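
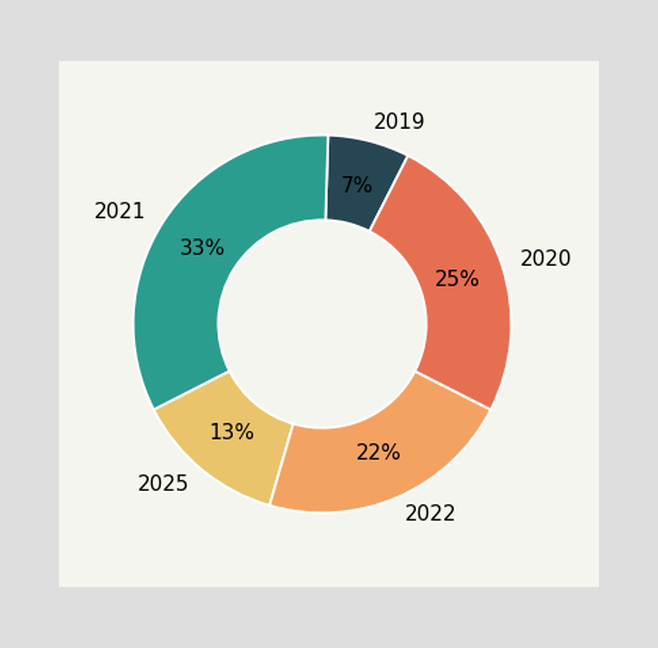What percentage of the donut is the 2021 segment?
33%

The 2021 segment takes up 33% of the ring.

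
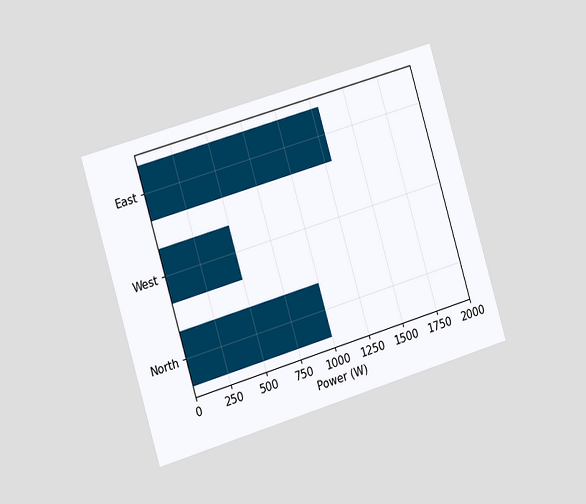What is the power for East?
1300W

The chart is tilted about 17° counter-clockwise and viewed slightly from the left. Reading along the chart's x-axis, the East bar reaches 1300W.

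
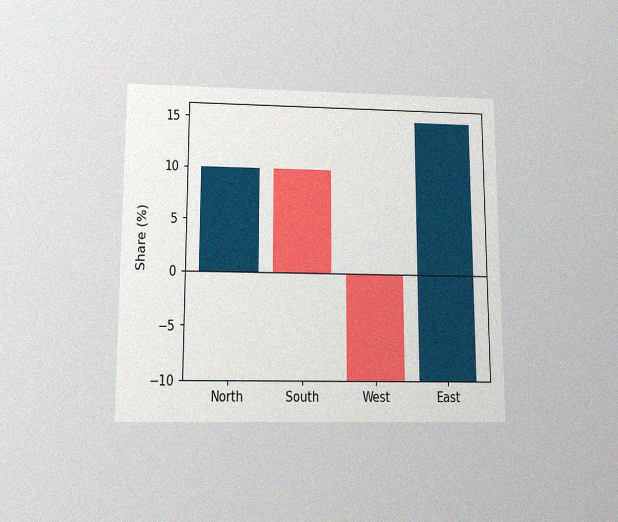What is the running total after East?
The chart is viewed slightly from below, with some photo noise. After East the running total reaches 15%.

15%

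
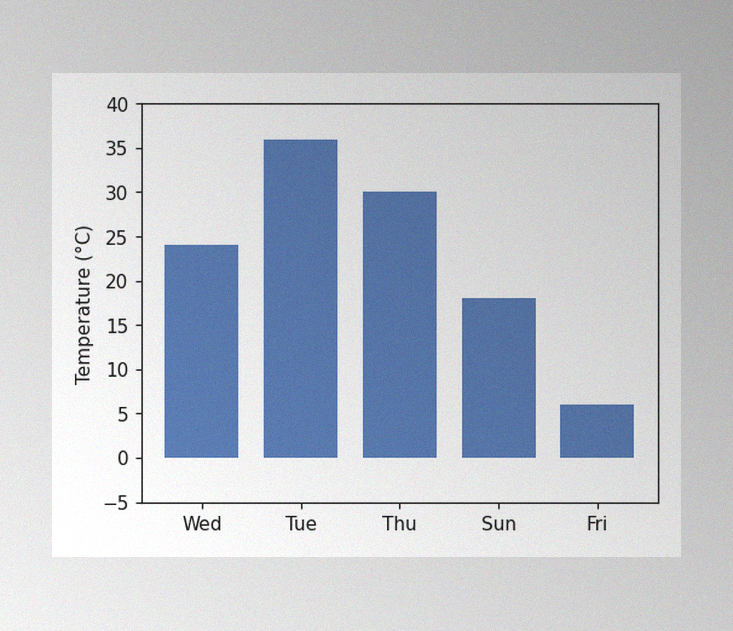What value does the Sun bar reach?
The image has some photo noise and uneven lighting. Reading along the chart's y-axis, the Sun bar reaches 18°C.

18°C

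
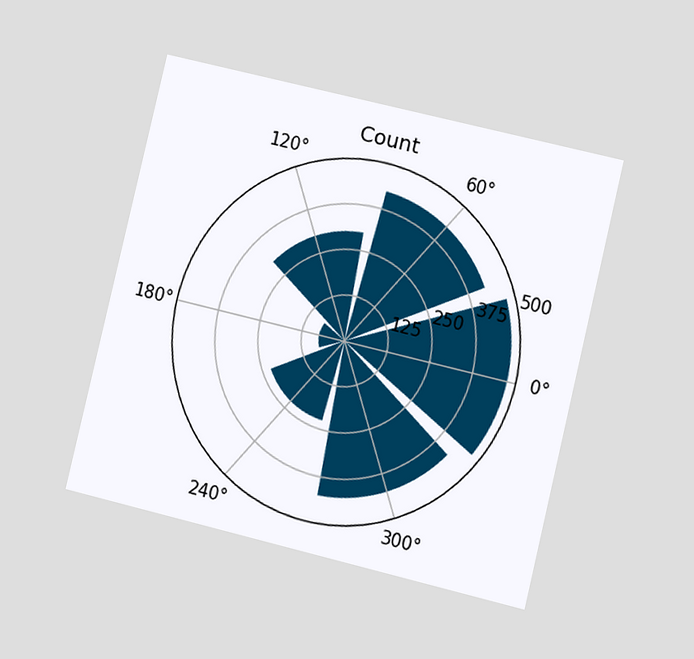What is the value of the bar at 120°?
The chart is tilted about 14° clockwise and viewed at a slight angle. The bar at 120° reaches 300 on the radial axis.

300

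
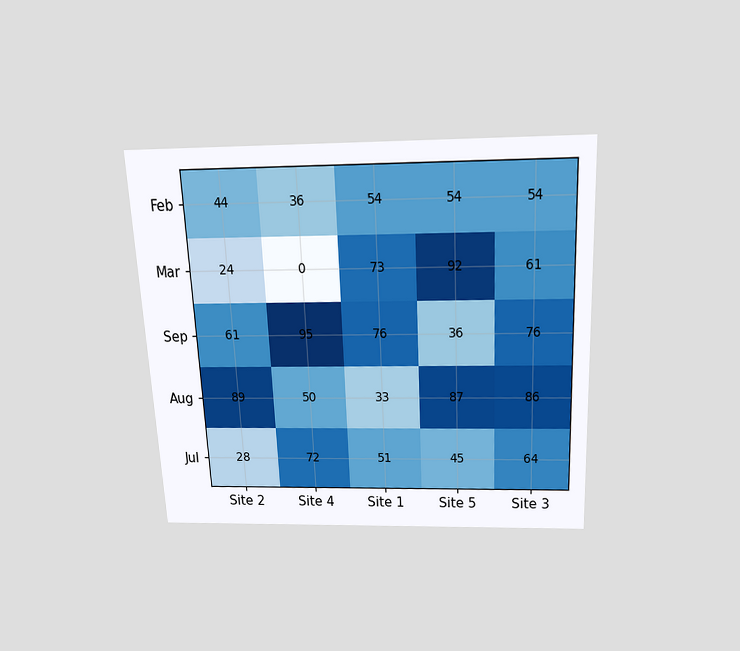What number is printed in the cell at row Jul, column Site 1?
51

The chart is tilted about 3° counter-clockwise and viewed slightly from above. The (Jul, Site 1) cell reads 51.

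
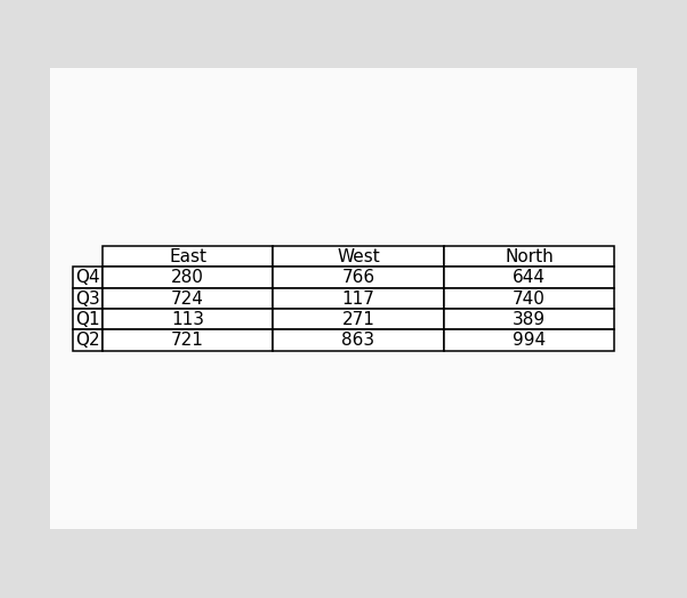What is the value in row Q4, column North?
644

The (Q4, North) cell reads 644.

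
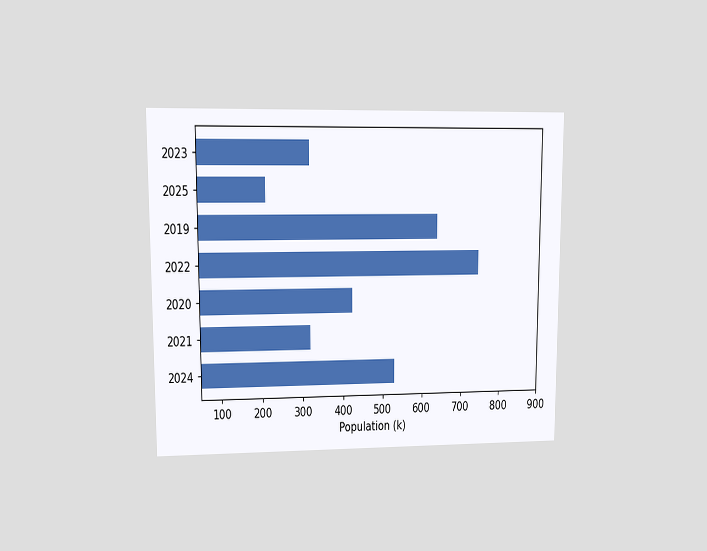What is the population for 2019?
636k

The chart is viewed at a slight angle. Reading along the chart's x-axis, the 2019 bar reaches 636k.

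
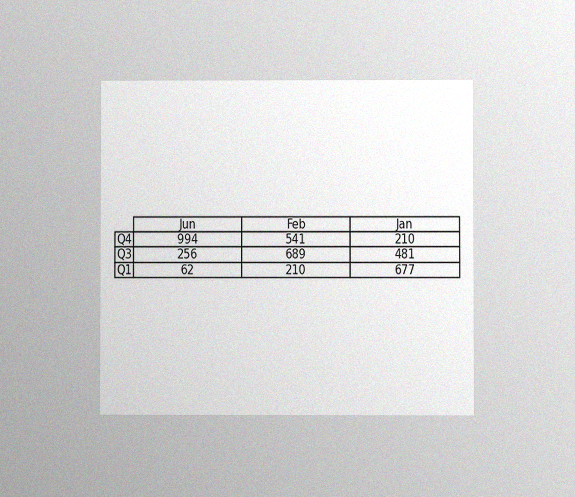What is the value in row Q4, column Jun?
The chart is viewed at a slight angle, with some photo noise. The (Q4, Jun) cell reads 994.

994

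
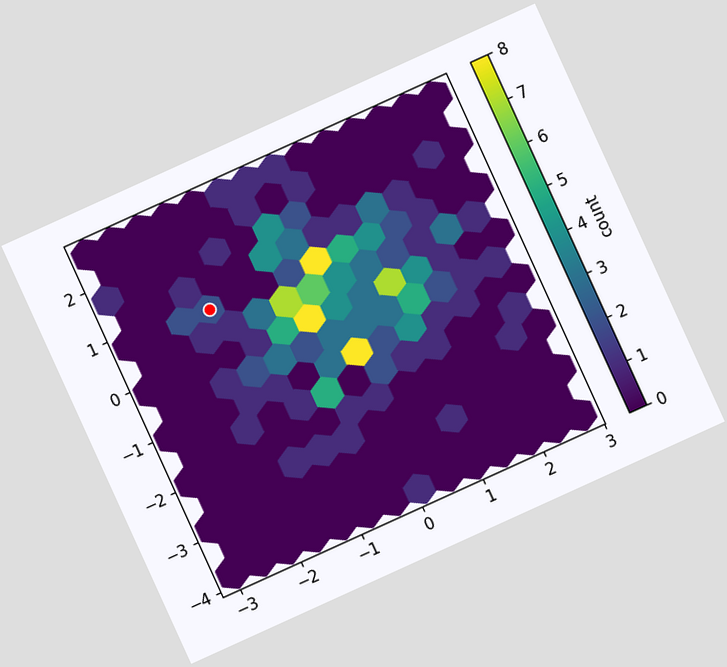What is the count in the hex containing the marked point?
2

The chart is tilted about 24° counter-clockwise. The marked hex reads 2 on the colorbar.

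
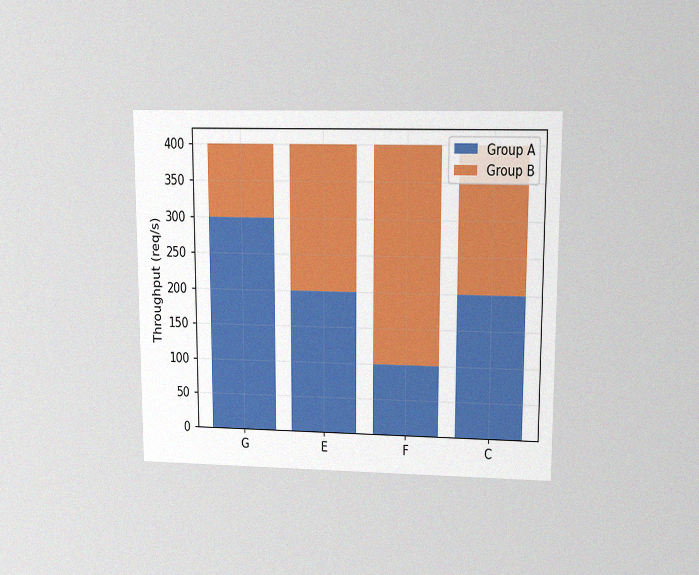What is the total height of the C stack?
The chart is viewed at a slight angle, with some photo noise. The C stack's top reaches 400req/s on the y-axis.

400req/s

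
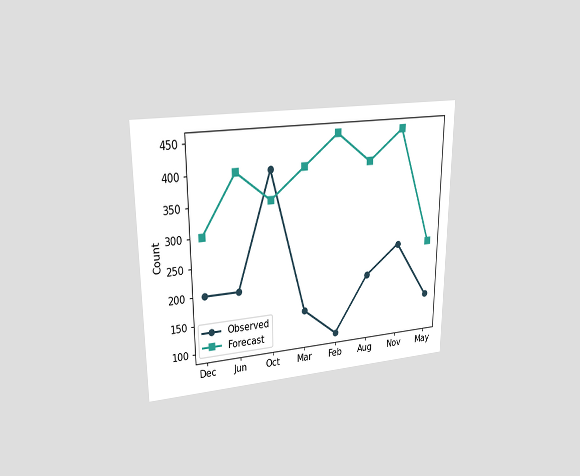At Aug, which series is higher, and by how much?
Forecast, by 200

The chart is viewed at a slight angle. At Aug, Forecast sits above the other line by 200.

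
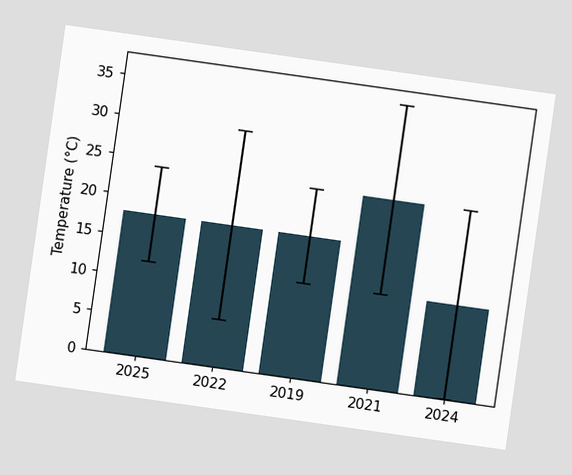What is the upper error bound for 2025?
24°C

The chart is tilted about 8° clockwise. The 2025 bar's upper whisker reaches 24°C.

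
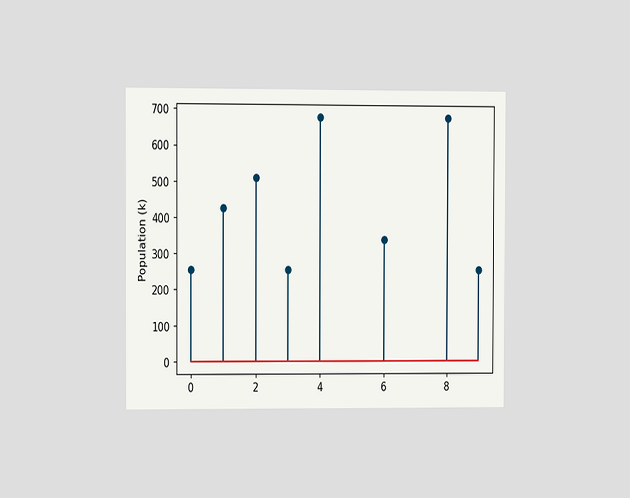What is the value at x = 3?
255k

The chart is viewed slightly from the left. The stem at x=3 reaches 255k.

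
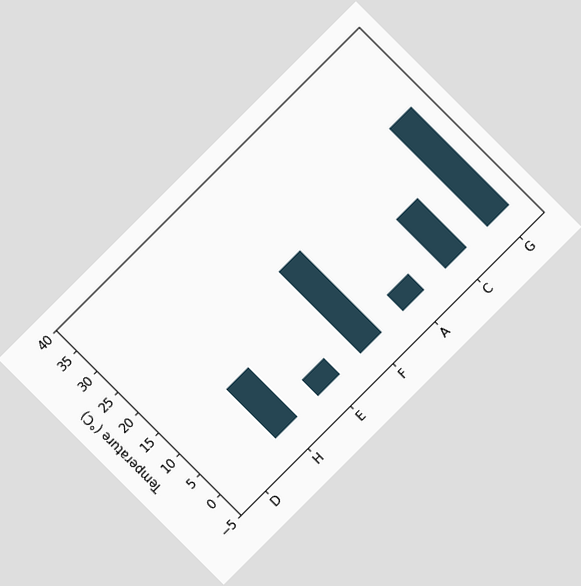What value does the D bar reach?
0°C

The chart is tilted about 45° counter-clockwise. Reading along the chart's y-axis, the D bar reaches 0°C.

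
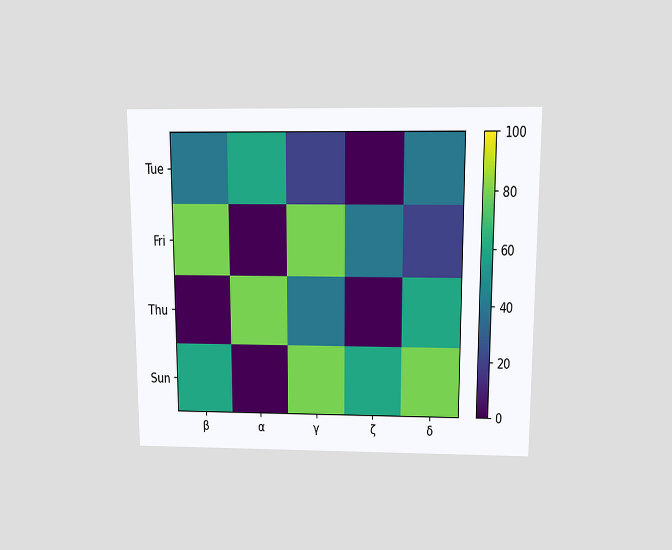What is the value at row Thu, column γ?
40

The chart is viewed slightly from above. Matching cell (Thu, γ) against the colorbar gives 40.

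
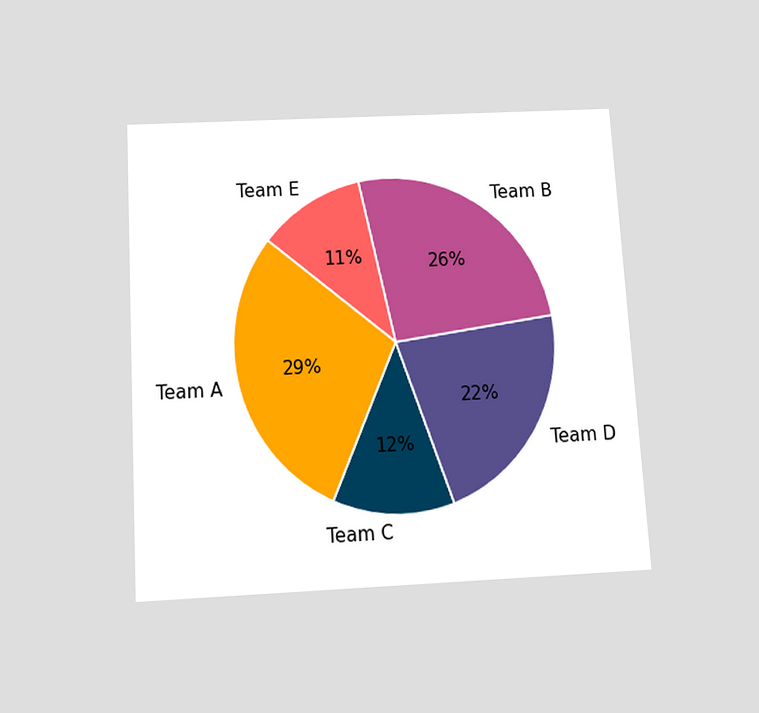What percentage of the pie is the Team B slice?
26%

The chart is tilted about 3° counter-clockwise and viewed slightly from below. The Team B slice takes up 26% of the pie.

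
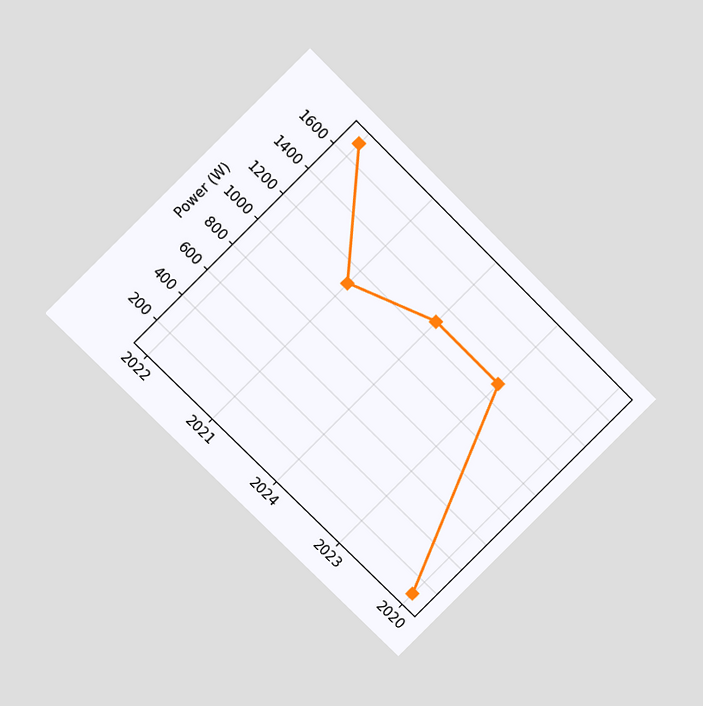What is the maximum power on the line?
The chart is tilted about 45° clockwise and viewed at a slight angle. The highest point is at 2022, and reading across to the y-axis gives 1700W.

1700W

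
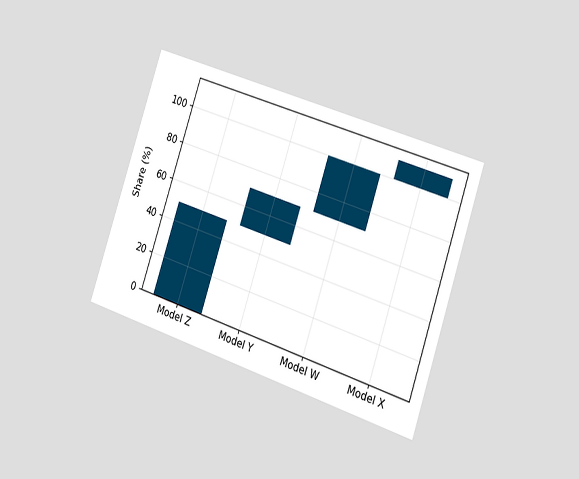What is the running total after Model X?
110%

The chart is tilted about 18° clockwise and viewed slightly from the right. After Model X the running total reaches 110%.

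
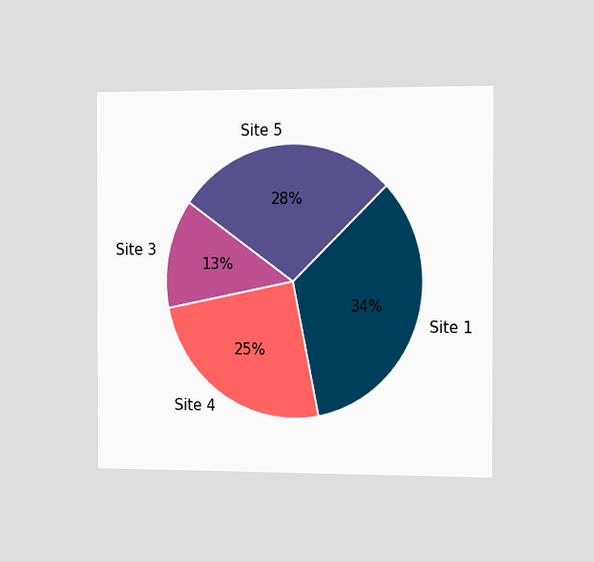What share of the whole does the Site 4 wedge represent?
25%

The chart is viewed slightly from the right. The Site 4 slice takes up 25% of the pie.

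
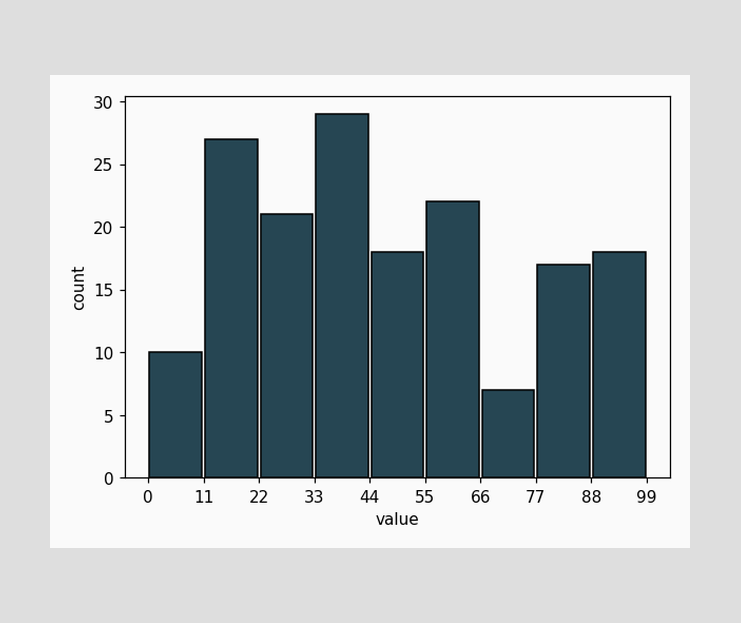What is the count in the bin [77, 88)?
17

The [77, 88) bin has height 17.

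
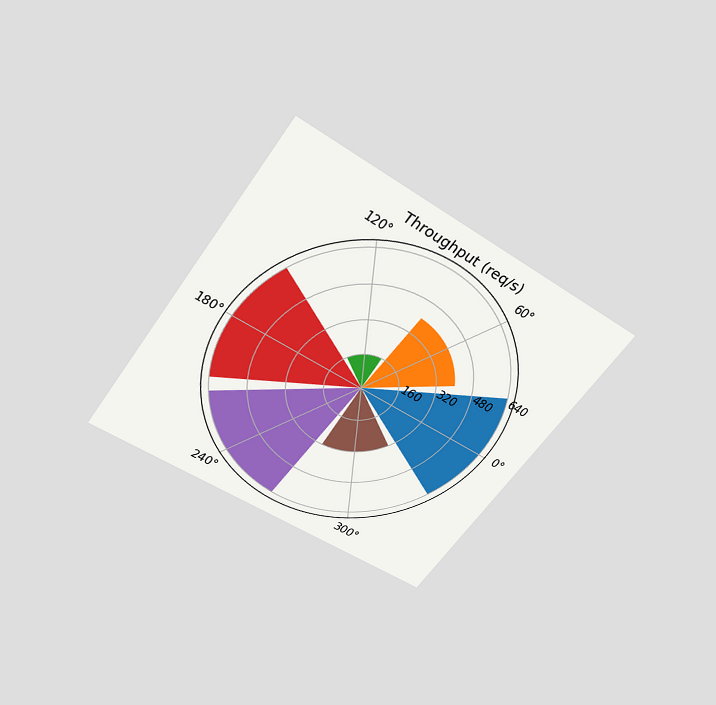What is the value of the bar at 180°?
The chart is tilted about 35° clockwise and viewed slightly from above. The bar at 180° reaches 640req/s on the radial axis.

640req/s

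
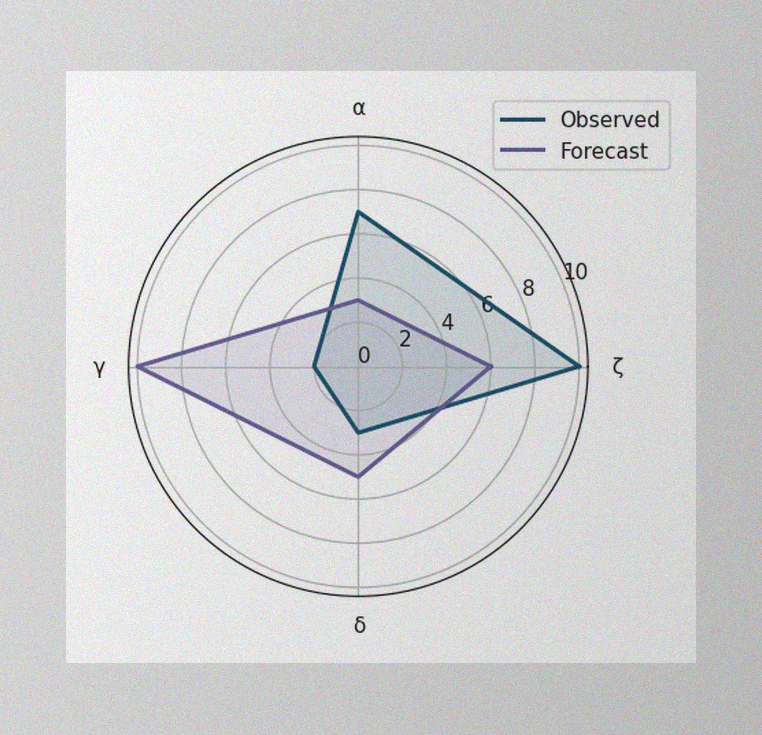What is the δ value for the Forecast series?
5

The image has some photo noise and uneven lighting. On the δ axis, Forecast reaches 5.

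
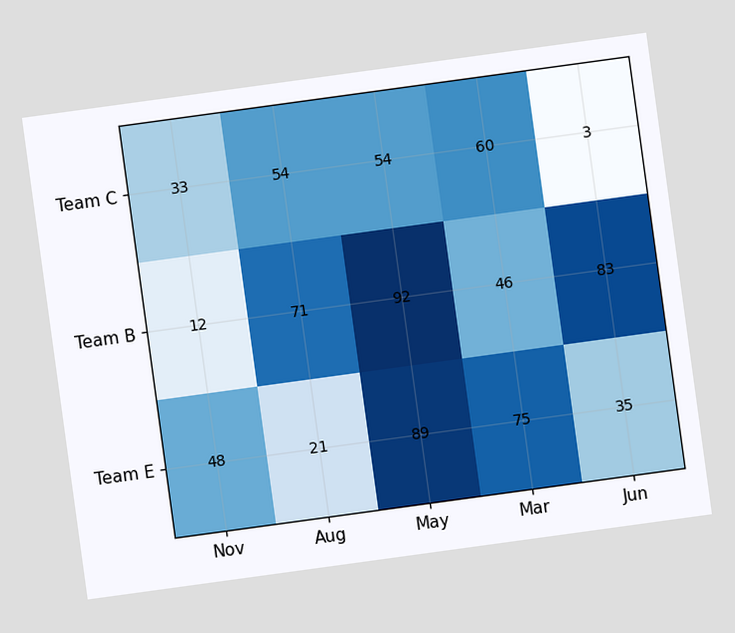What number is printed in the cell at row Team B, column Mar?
46

The chart is tilted about 8° counter-clockwise. The (Team B, Mar) cell reads 46.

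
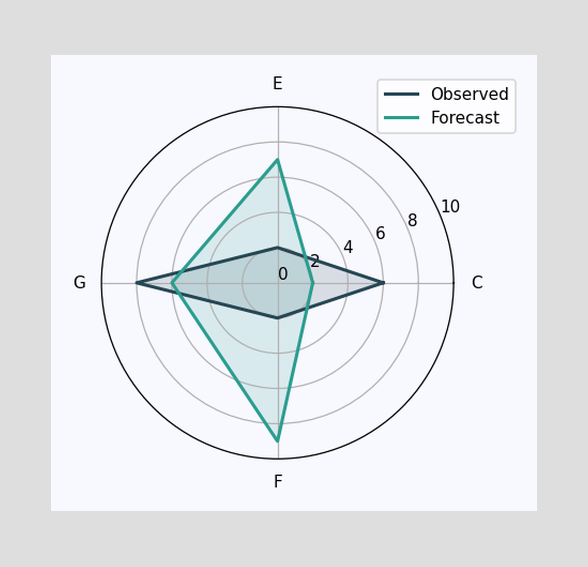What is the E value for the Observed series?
2

On the E axis, Observed reaches 2.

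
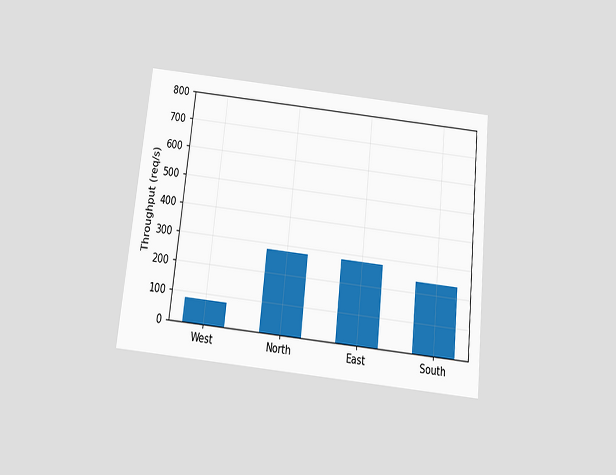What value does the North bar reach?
280req/s

The chart is tilted about 6° clockwise and viewed slightly from below. Reading along the chart's y-axis, the North bar reaches 280req/s.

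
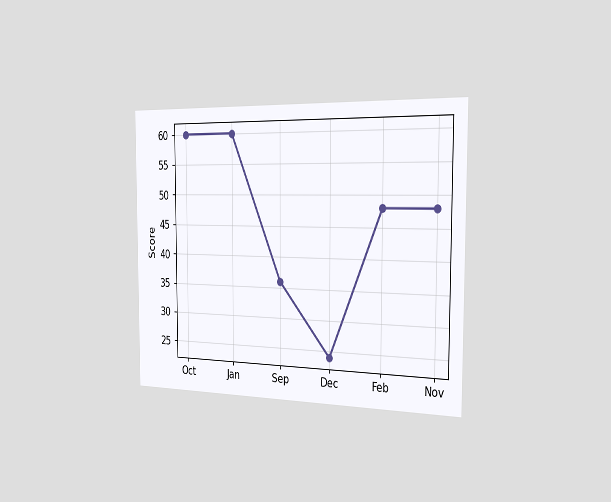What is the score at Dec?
The chart is viewed slightly from the right. At Dec, the line is at 24.

24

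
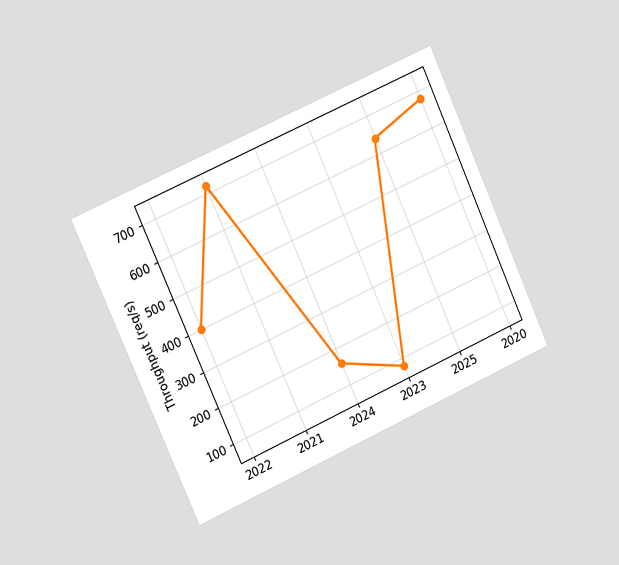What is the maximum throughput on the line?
The chart is tilted about 24° counter-clockwise and viewed slightly from the left. The highest point is at 2021, and reading across to the y-axis gives 720req/s.

720req/s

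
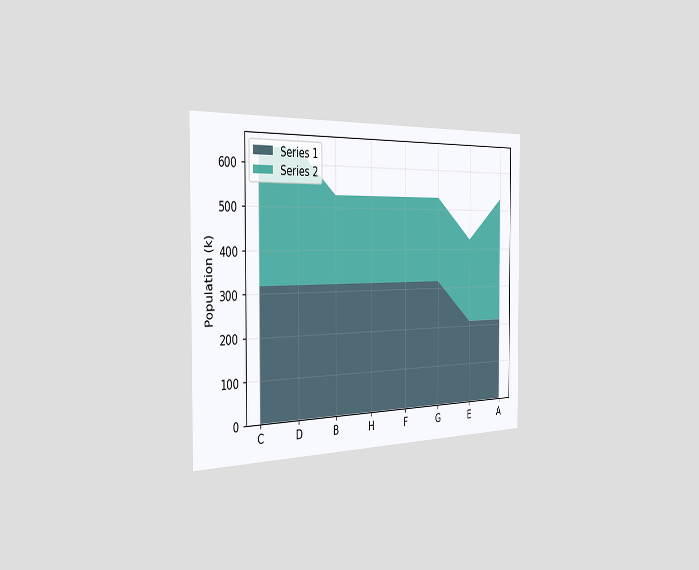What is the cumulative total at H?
530k

The chart is viewed slightly from the left. The stacked total at H reaches 530k.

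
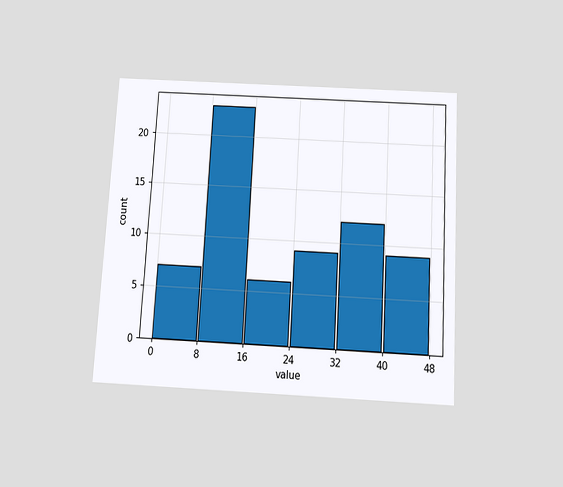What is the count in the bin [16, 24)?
6

The chart is tilted about 3° clockwise and viewed slightly from below. The [16, 24) bin has height 6.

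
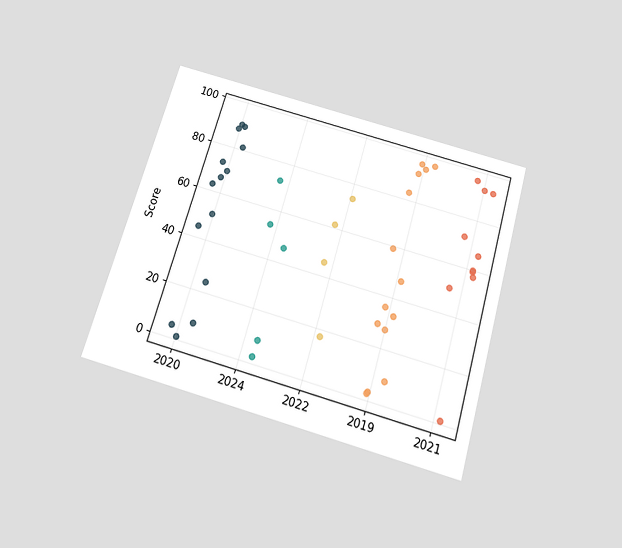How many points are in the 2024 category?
The chart is tilted about 16° clockwise and viewed slightly from below. Counting the markers in the 2024 column gives 5.

5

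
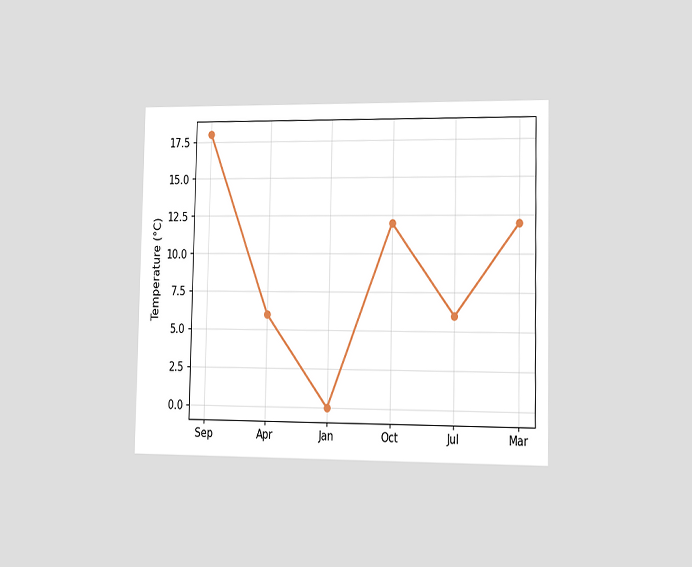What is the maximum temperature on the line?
The chart is viewed slightly from the right. The highest point is at Sep, and reading across to the y-axis gives 18°C.

18°C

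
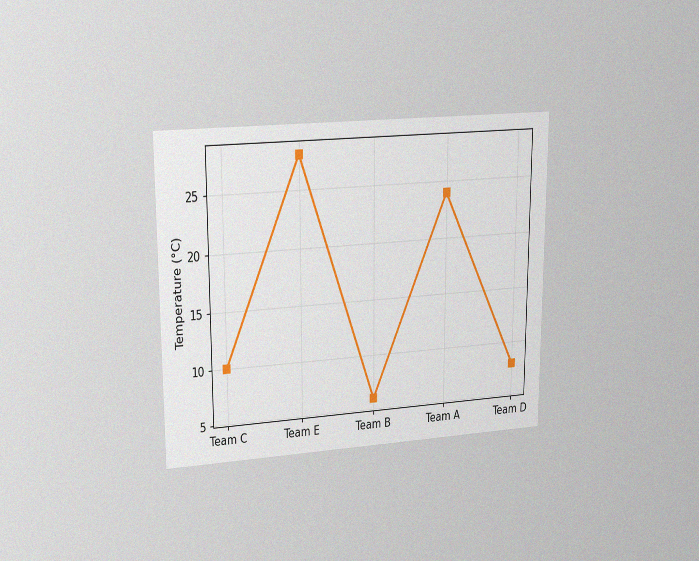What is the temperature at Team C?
The chart is viewed at a slight angle, with some photo noise. At Team C, the line is at 10°C.

10°C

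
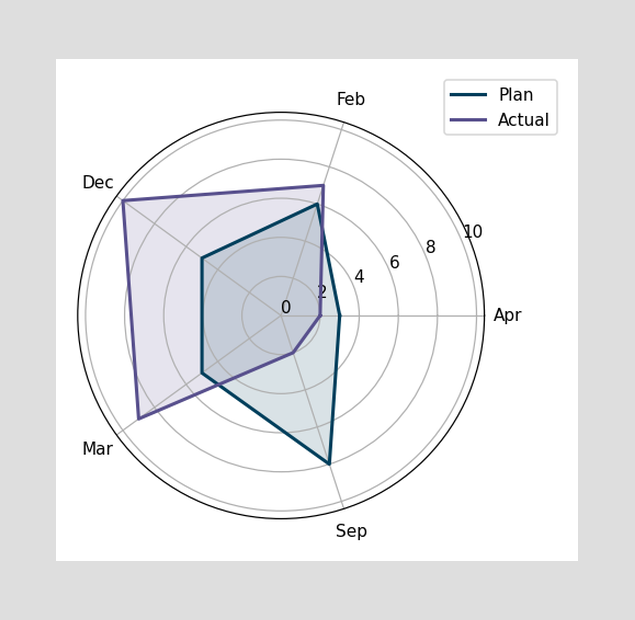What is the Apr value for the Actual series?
On the Apr axis, Actual reaches 2.

2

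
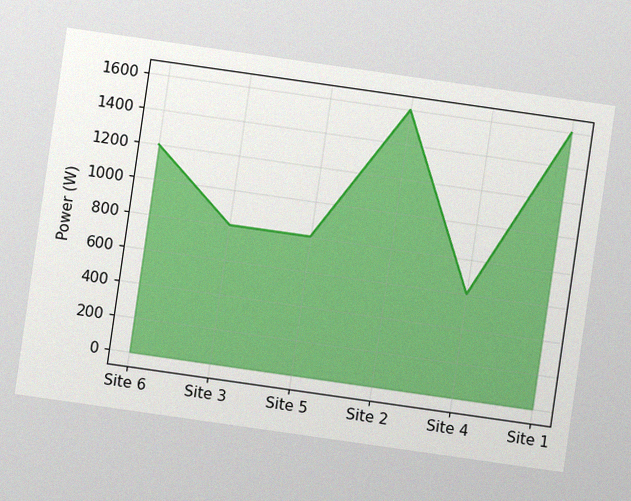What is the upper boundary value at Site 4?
600W

The chart is tilted about 8° clockwise, with some photo noise. At Site 4 the upper boundary is at 600W.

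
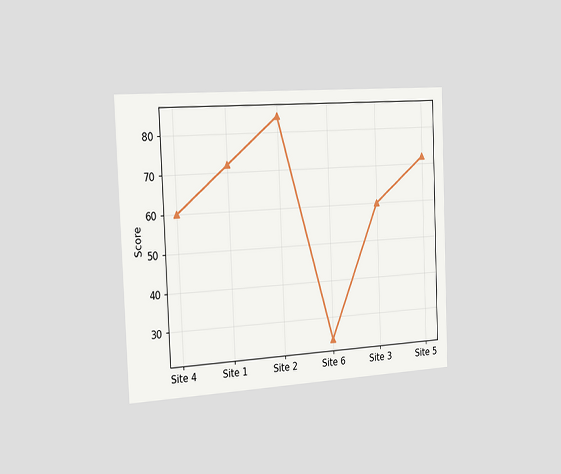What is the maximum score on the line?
The chart is tilted about 2° counter-clockwise and viewed slightly from the left. The highest point is at Site 2, and reading across to the y-axis gives 84.

84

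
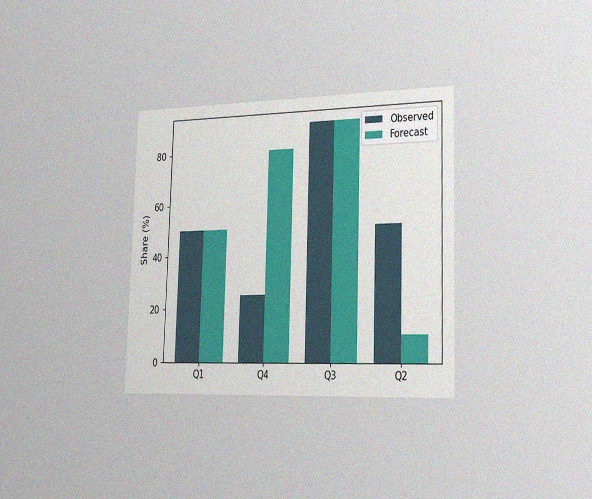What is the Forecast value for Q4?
The chart is viewed slightly from the right, with some photo noise. The Forecast bar at Q4 reaches 80% on the y-axis.

80%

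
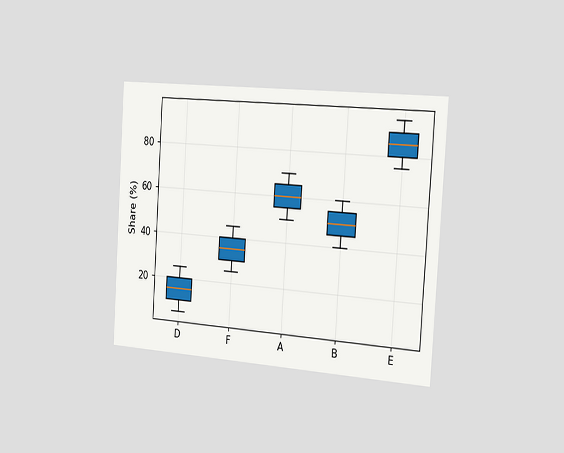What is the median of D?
The chart is tilted about 4° clockwise and viewed slightly from the right. The median line in the D box sits at 15%.

15%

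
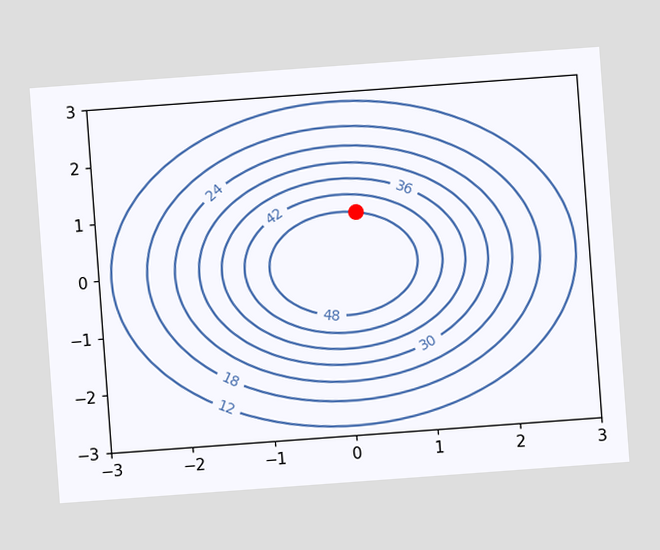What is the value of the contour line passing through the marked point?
The chart is tilted about 4° counter-clockwise. The marked point sits on the contour labelled 48.

48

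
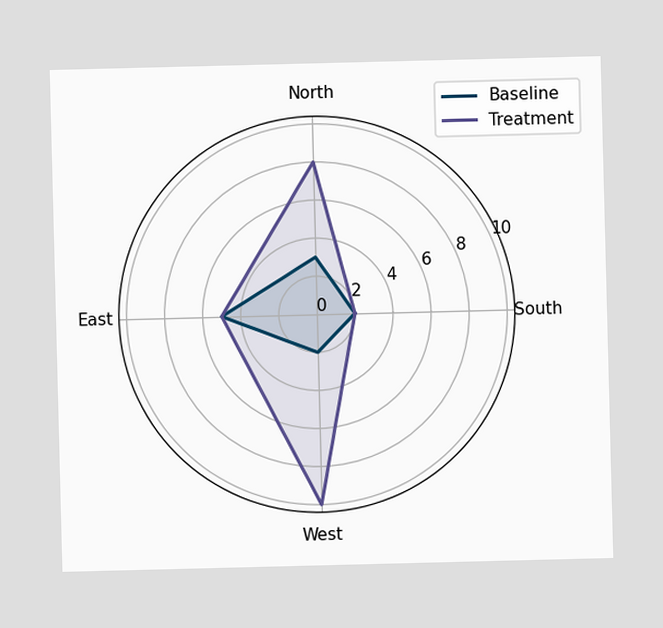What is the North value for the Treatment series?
On the North axis, Treatment reaches 8.

8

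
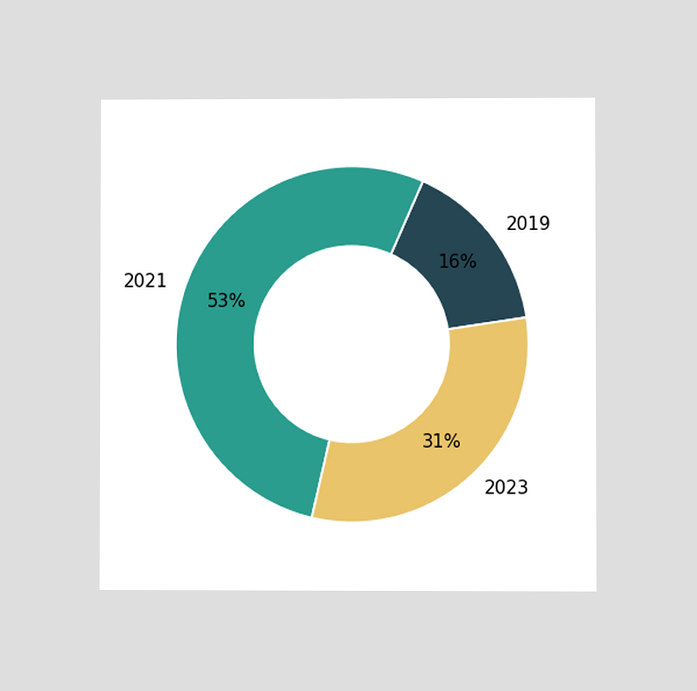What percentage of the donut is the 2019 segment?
16%

The chart is viewed at a slight angle. The 2019 segment takes up 16% of the ring.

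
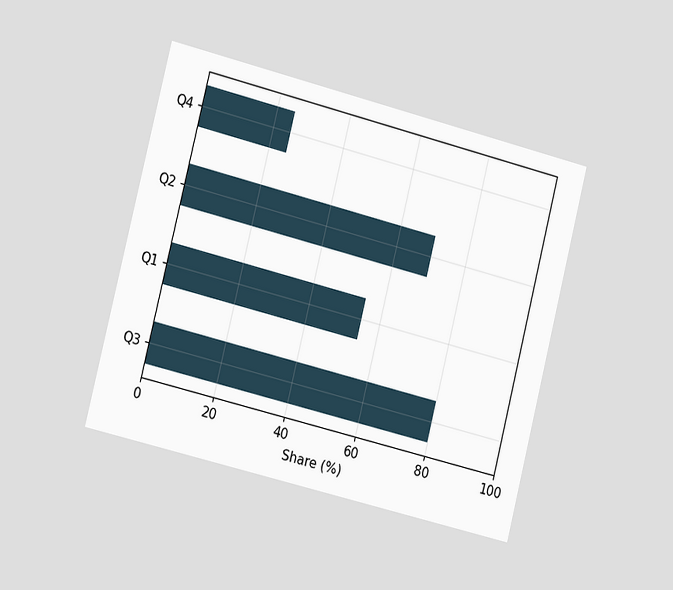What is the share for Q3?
80%

The chart is tilted about 14° clockwise and viewed slightly from the left. Reading along the chart's x-axis, the Q3 bar reaches 80%.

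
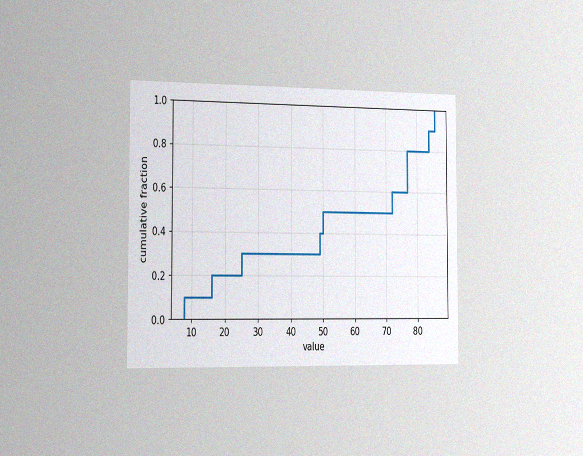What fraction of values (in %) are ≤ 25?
30%

The chart is viewed slightly from the left, with some photo noise. At x=25 the ECDF step is at 30%.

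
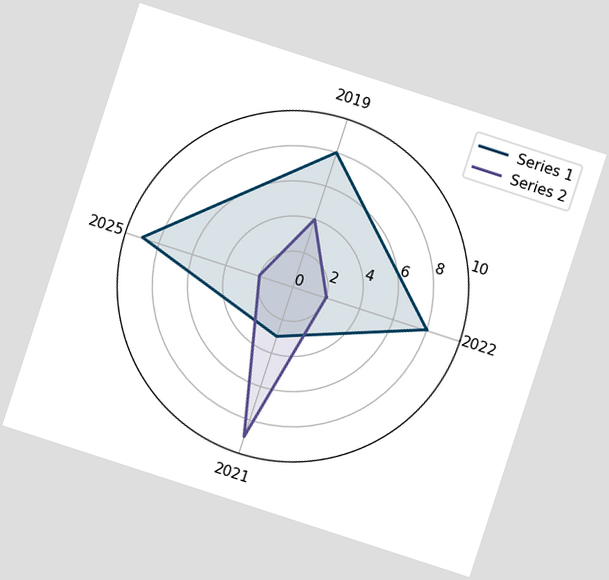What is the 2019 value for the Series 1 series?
8

The chart is tilted about 18° clockwise. On the 2019 axis, Series 1 reaches 8.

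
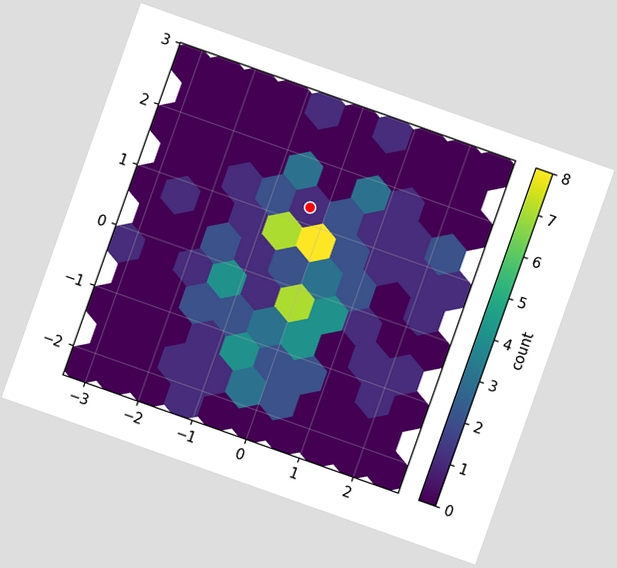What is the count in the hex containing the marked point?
1

The chart is tilted about 19° clockwise. The marked hex reads 1 on the colorbar.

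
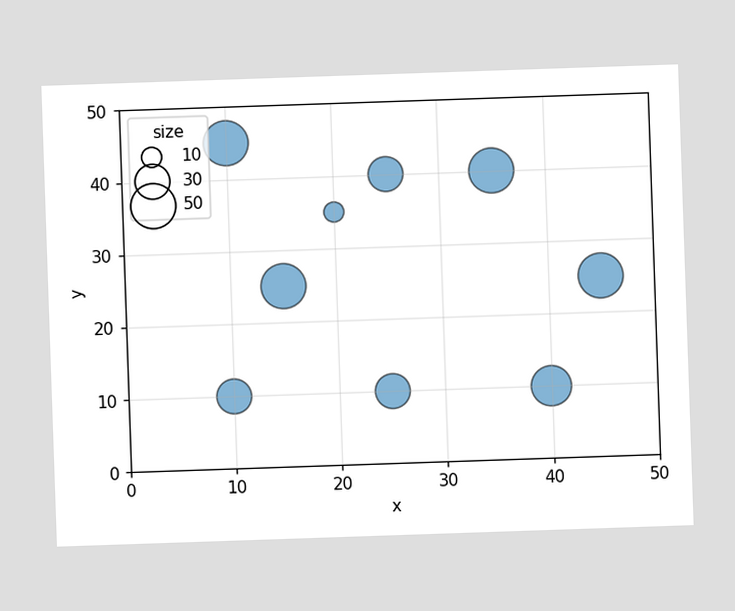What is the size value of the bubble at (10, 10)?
Matching the bubble at (10, 10) against the size legend gives 30.

30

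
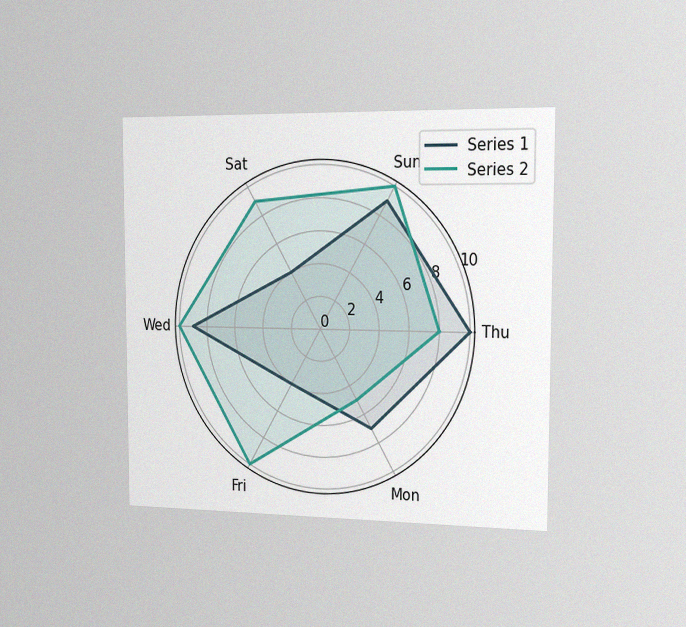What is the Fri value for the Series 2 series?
10

The chart is viewed slightly from the right, with some photo noise. On the Fri axis, Series 2 reaches 10.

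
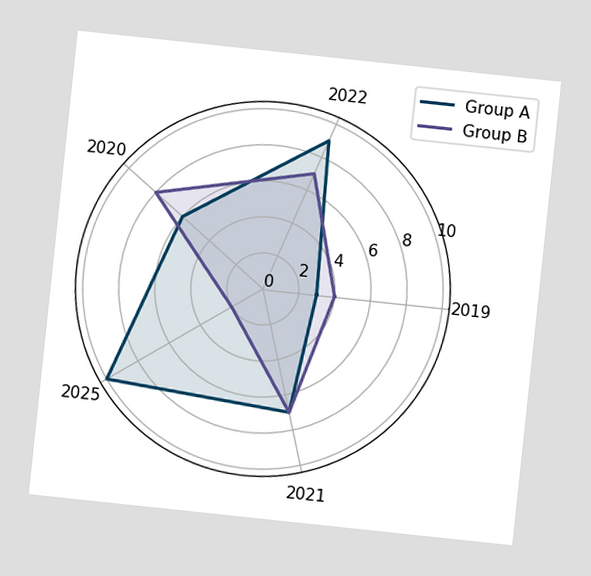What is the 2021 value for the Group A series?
The chart is tilted about 6° clockwise. On the 2021 axis, Group A reaches 7.

7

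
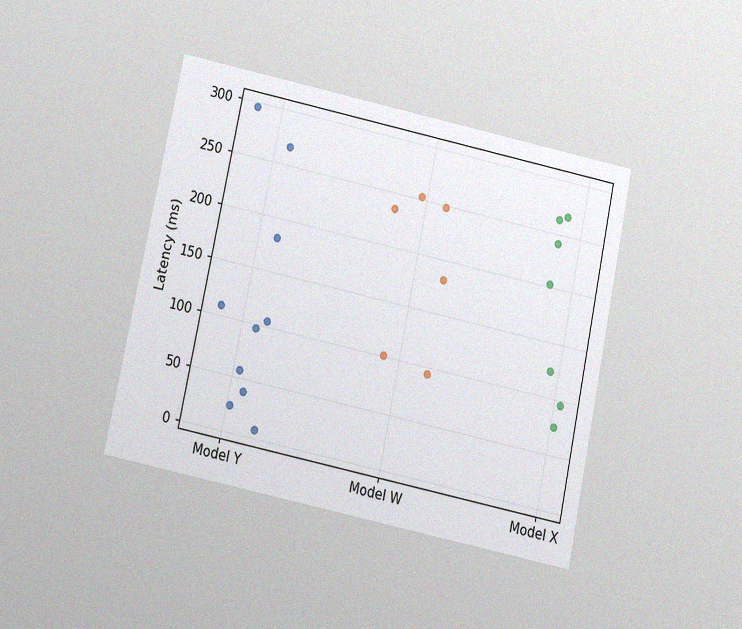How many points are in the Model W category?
The chart is tilted about 12° clockwise and viewed slightly from below, with some photo noise. Counting the markers in the Model W column gives 6.

6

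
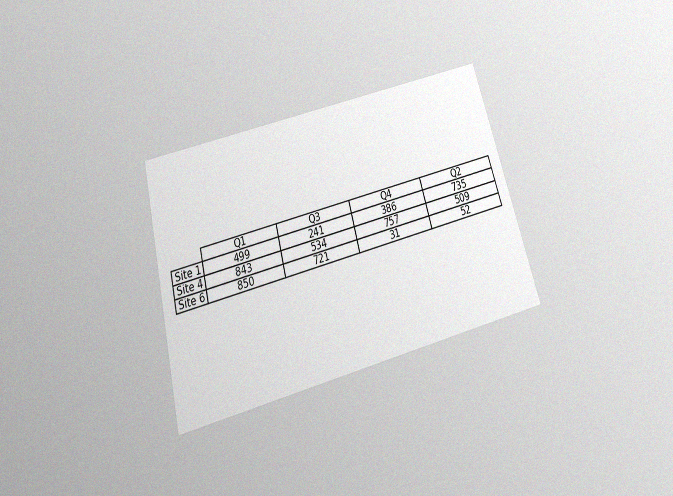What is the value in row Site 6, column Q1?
The chart is tilted about 15° counter-clockwise and viewed slightly from below, with some photo noise. The (Site 6, Q1) cell reads 850.

850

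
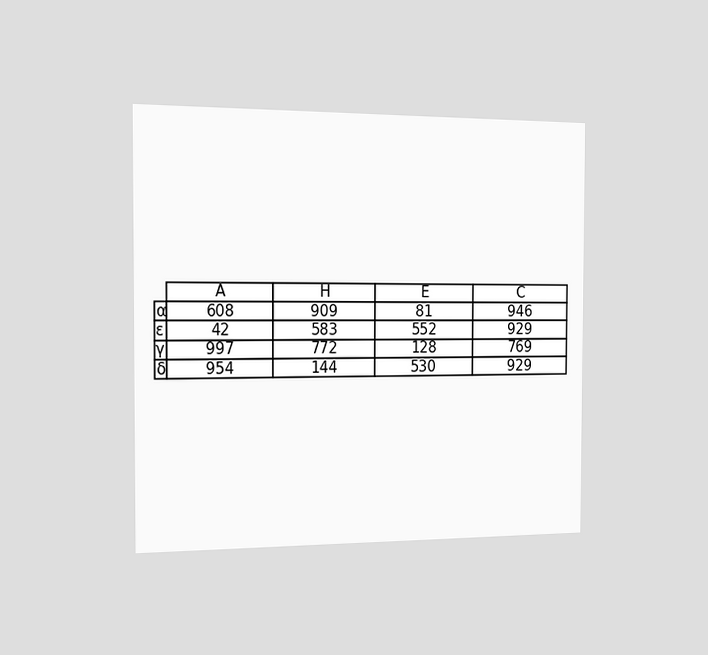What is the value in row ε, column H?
583

The chart is viewed slightly from the left. The (ε, H) cell reads 583.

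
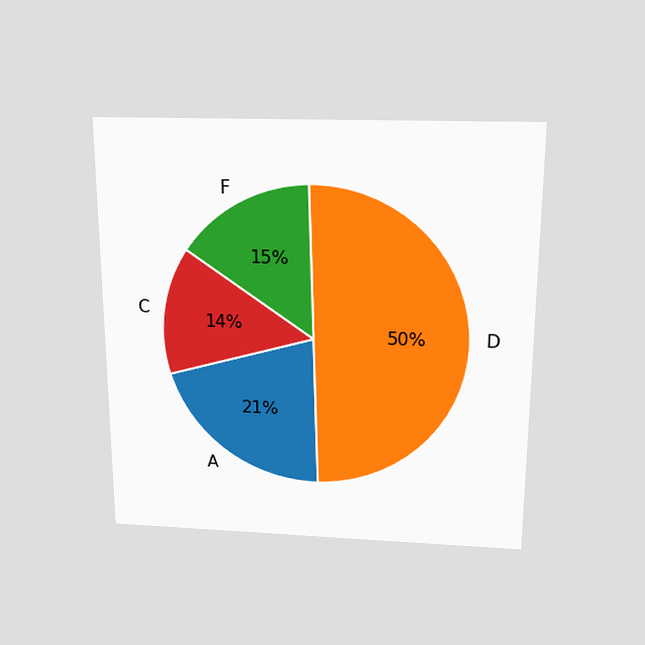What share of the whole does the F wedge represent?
15%

The chart is viewed slightly from above. The F slice takes up 15% of the pie.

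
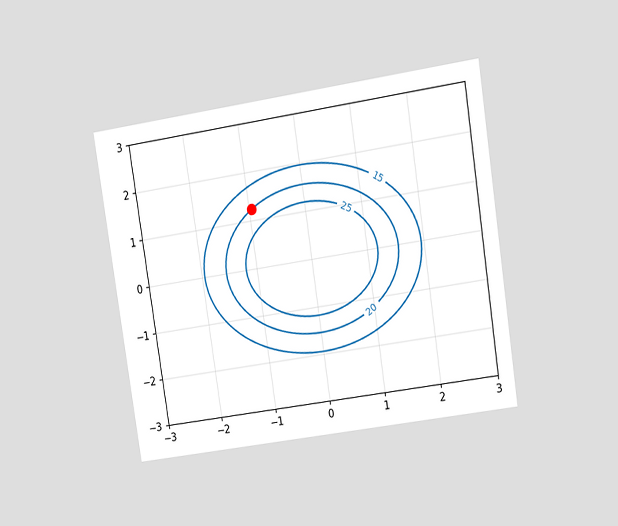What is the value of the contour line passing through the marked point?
The chart is tilted about 9° counter-clockwise and viewed at a slight angle. The marked point sits on the contour labelled 20.

20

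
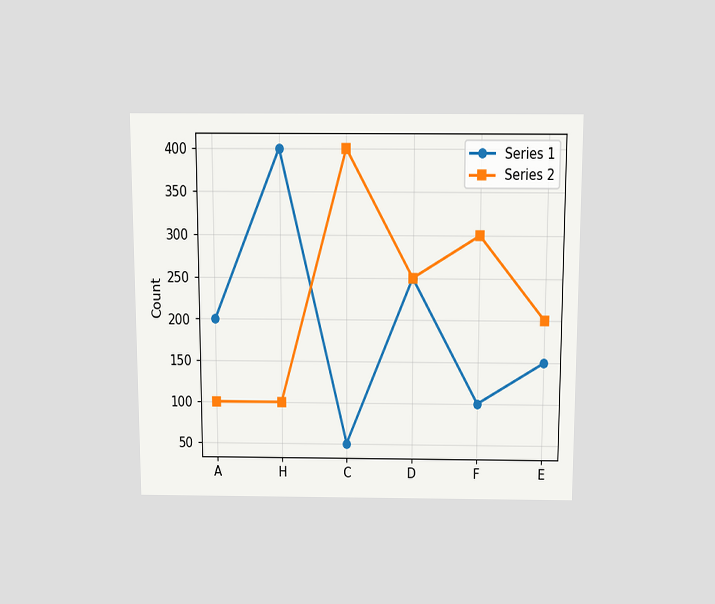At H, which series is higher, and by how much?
The chart is viewed slightly from above. At H, Series 1 sits above the other line by 300.

Series 1, by 300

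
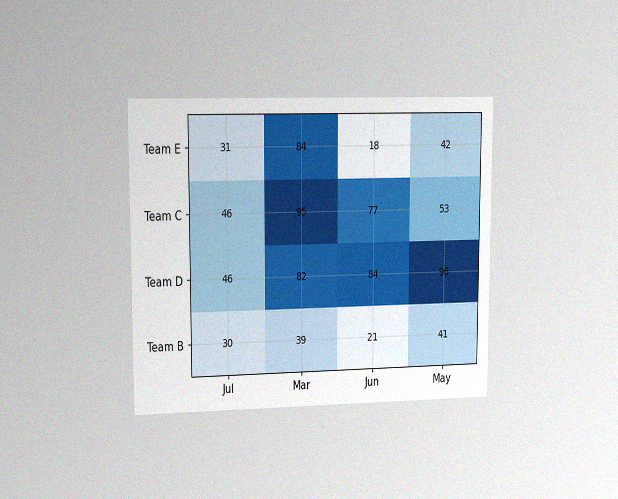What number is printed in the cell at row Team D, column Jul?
46

The chart is viewed slightly from the left, with some photo noise. The (Team D, Jul) cell reads 46.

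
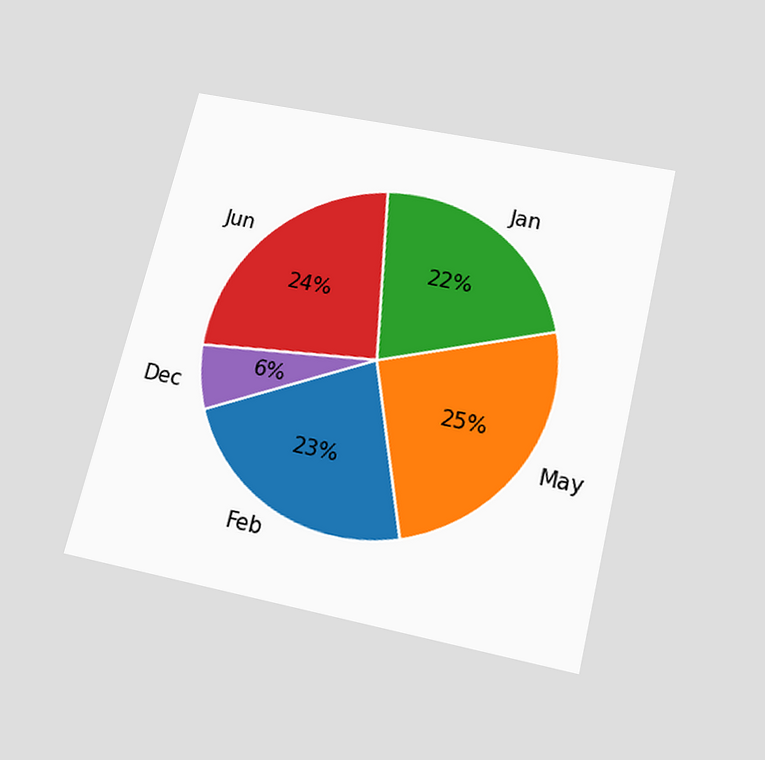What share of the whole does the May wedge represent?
25%

The chart is tilted about 13° clockwise and viewed slightly from below. The May slice takes up 25% of the pie.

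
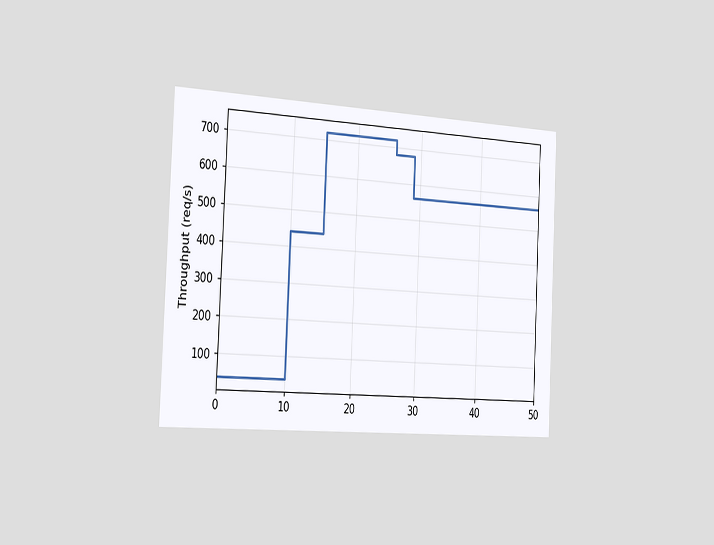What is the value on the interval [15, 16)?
720req/s

The chart is tilted about 3° clockwise and viewed slightly from the left. On [15, 16) the step sits at 720req/s.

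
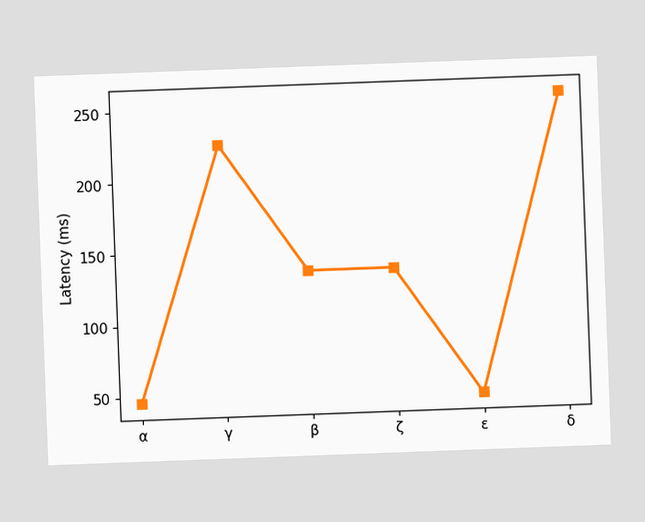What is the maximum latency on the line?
The chart is tilted about 2° counter-clockwise. The highest point is at δ, and reading across to the y-axis gives 255ms.

255ms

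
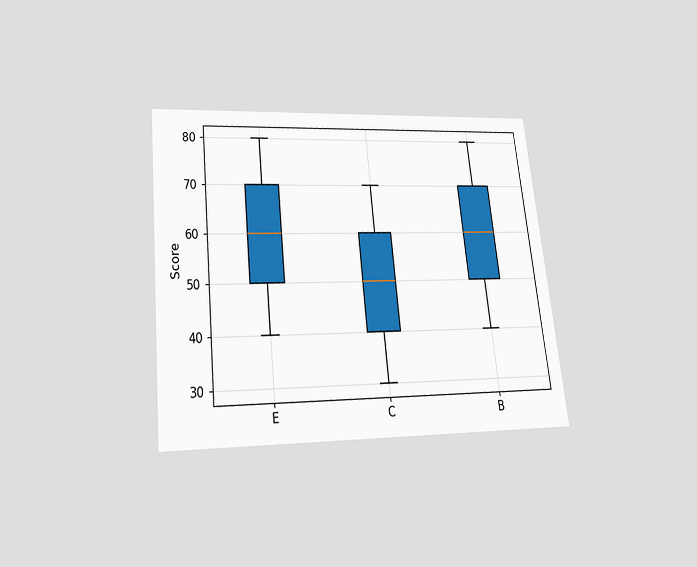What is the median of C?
The chart is tilted about 6° counter-clockwise and viewed slightly from below. The median line in the C box sits at 50.

50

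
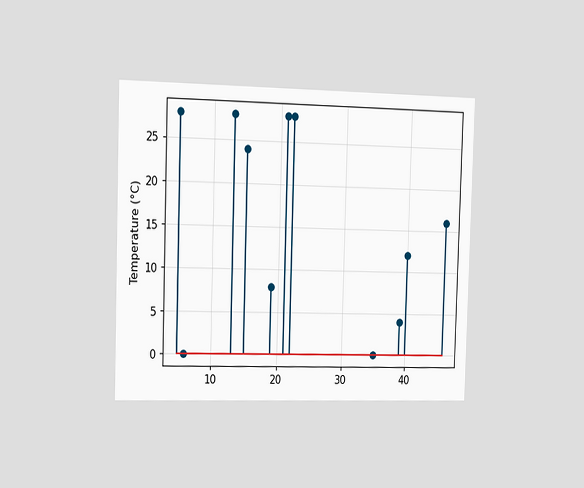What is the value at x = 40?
12°C

The chart is viewed slightly from the left. The stem at x=40 reaches 12°C.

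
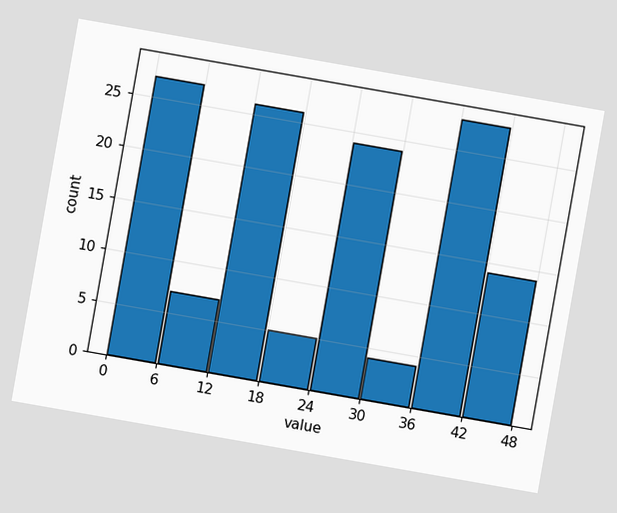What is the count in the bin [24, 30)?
24

The chart is tilted about 10° clockwise. The [24, 30) bin has height 24.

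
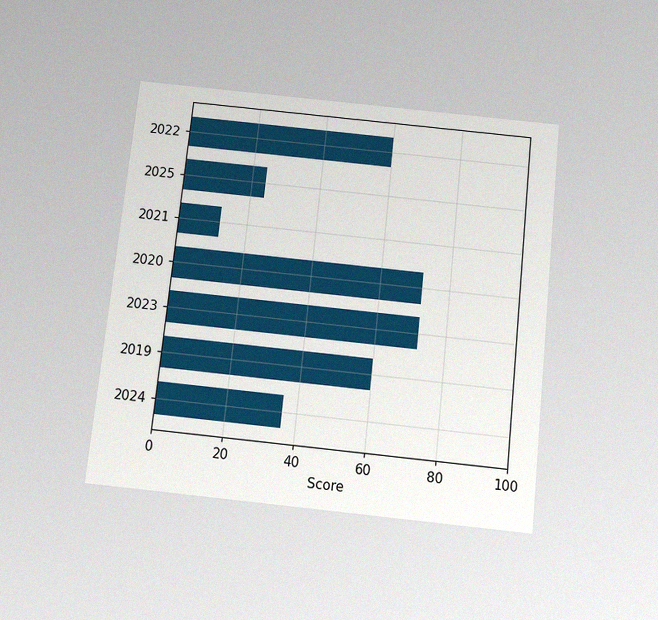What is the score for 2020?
The chart is tilted about 6° clockwise and viewed slightly from below, with some photo noise. Reading along the chart's x-axis, the 2020 bar reaches 72.

72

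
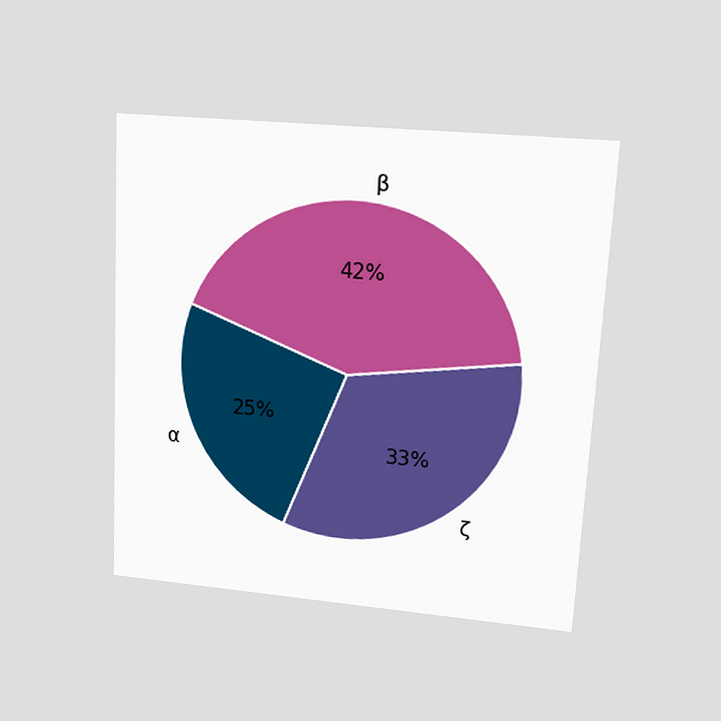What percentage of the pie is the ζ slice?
33%

The chart is tilted about 3° clockwise and viewed at a slight angle. The ζ slice takes up 33% of the pie.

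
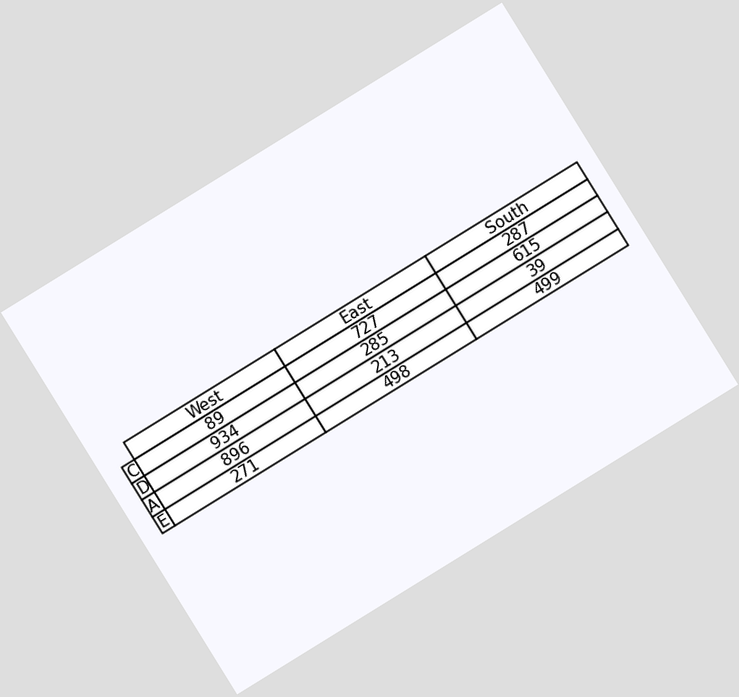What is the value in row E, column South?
The chart is tilted about 32° counter-clockwise. The (E, South) cell reads 499.

499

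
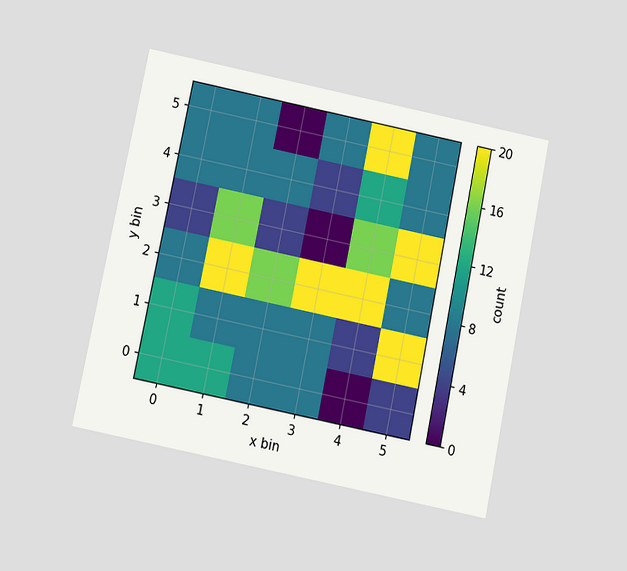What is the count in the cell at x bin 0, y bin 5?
The chart is tilted about 12° clockwise and viewed slightly from below. Matching the cell (0, 5) against the colorbar gives 8.

8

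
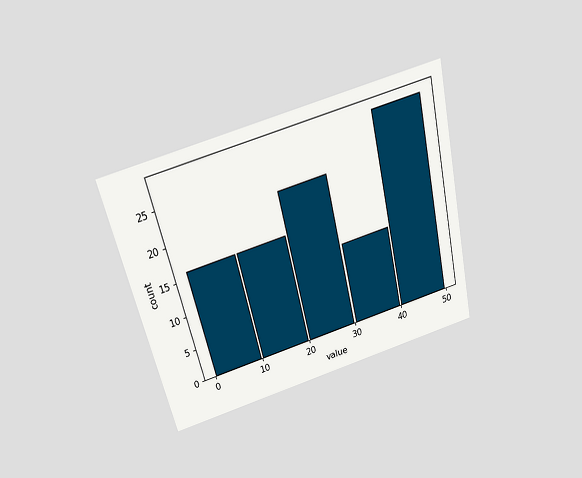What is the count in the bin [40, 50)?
28

The chart is tilted about 14° counter-clockwise and viewed slightly from above. The [40, 50) bin has height 28.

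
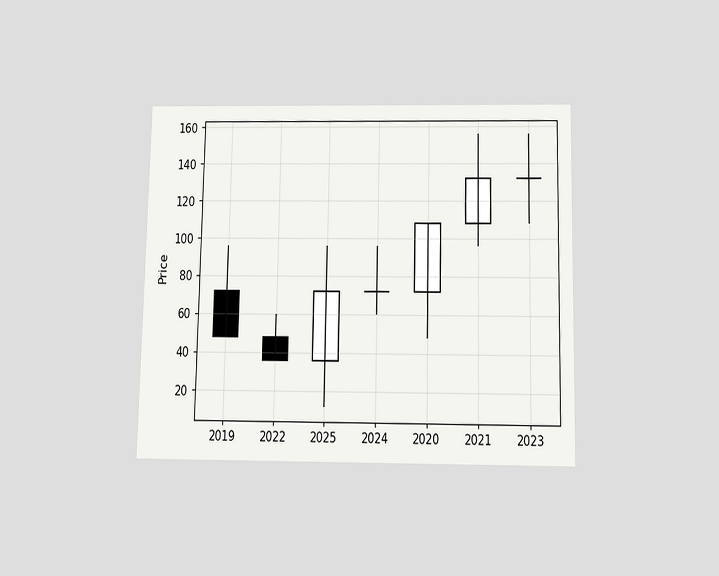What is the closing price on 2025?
72

The chart is viewed slightly from below. The 2025 candle closes at 72.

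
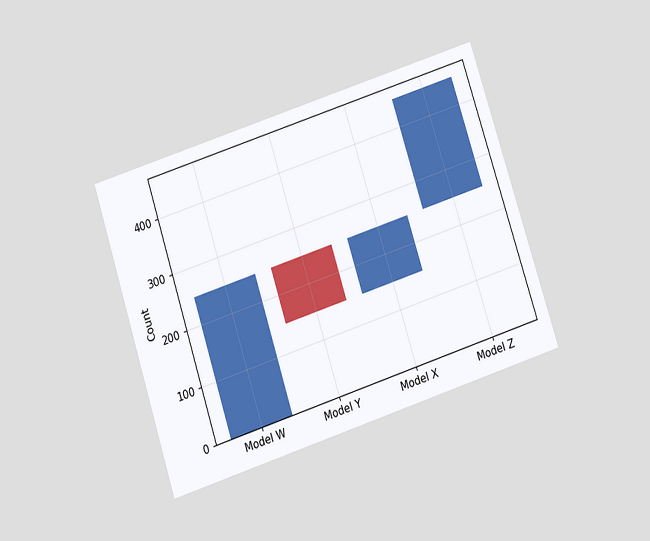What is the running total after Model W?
The chart is tilted about 18° counter-clockwise and viewed slightly from below. After Model W the running total reaches 250.

250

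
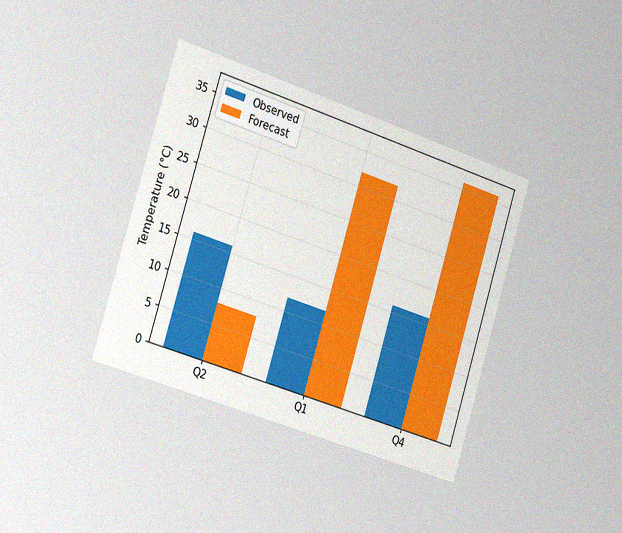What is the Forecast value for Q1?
The chart is tilted about 17° clockwise and viewed slightly from the left, with some photo noise. The Forecast bar at Q1 reaches 32°C on the y-axis.

32°C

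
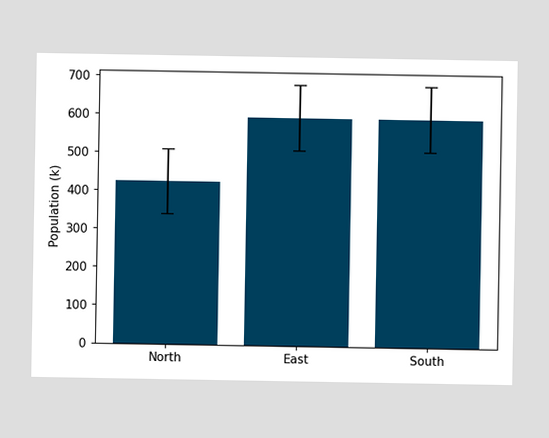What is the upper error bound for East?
The East bar's upper whisker reaches 680k.

680k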